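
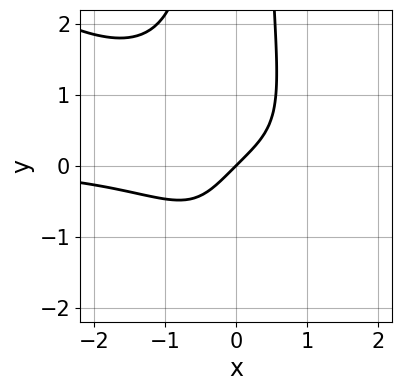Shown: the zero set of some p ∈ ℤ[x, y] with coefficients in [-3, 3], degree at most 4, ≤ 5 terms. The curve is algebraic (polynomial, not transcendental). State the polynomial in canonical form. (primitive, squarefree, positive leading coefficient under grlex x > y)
2*x^3*y + 3*x^2*y^2 + 3*x - 3*y

1. The degree is 4 — no degree-3 curve has this shape.
2. From the axis intercepts and sections: it crosses the y-axis at the gridline y = 0; it crosses the x-axis at the gridline x = 0.
3. These observations pin down the coefficients.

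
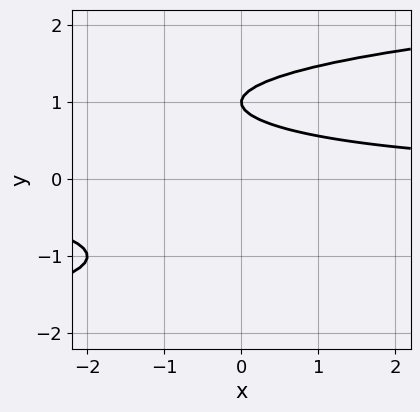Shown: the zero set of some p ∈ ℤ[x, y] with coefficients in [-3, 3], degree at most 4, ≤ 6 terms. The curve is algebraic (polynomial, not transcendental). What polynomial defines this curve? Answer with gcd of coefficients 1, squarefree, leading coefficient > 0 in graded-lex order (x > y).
2*y^4 - 2*x*y - 3*y^2 - 2*y + 3

First, degree: a generic line meets the curve in up to 4 points, so deg p = 4.
Then, reading off the gridlines: the curve avoids every integer x-axis point in the box; it meets the y-axis at y = 1 (among the integer gridlines).
Finally, matching integer coefficients to the picture gives p.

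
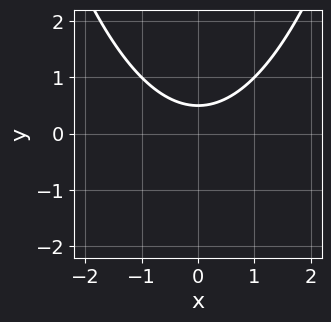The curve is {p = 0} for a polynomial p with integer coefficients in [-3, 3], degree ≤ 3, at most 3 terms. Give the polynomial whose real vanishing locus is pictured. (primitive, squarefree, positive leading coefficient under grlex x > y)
x^2 - 2*y + 1

(a) The degree is 2 — the shape is more complex than any degree-1 curve.
(b) Symmetries: it's symmetric under x → −x, forcing even powers of x.
(c) Reading off the gridlines: the curve avoids every integer x-axis point in the box.
(d) Matching integer coefficients to the picture gives p.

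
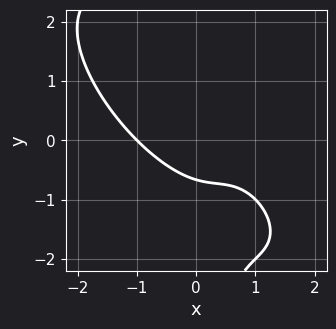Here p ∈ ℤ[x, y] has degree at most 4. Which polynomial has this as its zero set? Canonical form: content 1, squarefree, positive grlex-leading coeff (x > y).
2*x^3 + 3*x^2*y + 2*x*y^2 + 3*y + 2

(a) Degree: a generic line meets the curve in up to 3 points, so deg p = 3.
(b) Observable constraints: it crosses the x-axis at the gridline x = -1.
(c) Assembling these constraints gives the stated polynomial.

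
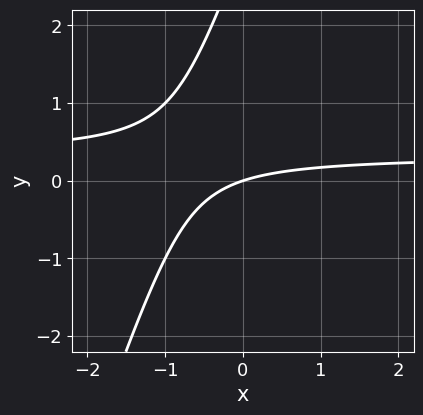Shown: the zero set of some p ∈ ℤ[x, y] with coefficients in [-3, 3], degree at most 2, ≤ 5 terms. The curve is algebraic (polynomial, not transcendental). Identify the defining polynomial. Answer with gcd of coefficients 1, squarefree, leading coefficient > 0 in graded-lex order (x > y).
3*x*y - y^2 - x + 3*y

First, degree: the shape is more complex than any degree-1 curve, so deg p = 2.
Next, against the integer gridlines: one y-axis crossing is at y = 0; it crosses the x-axis at the gridline x = 0.
Finally, assembling these constraints gives the stated polynomial.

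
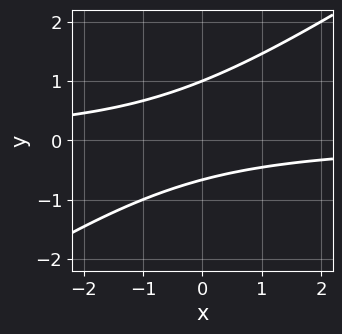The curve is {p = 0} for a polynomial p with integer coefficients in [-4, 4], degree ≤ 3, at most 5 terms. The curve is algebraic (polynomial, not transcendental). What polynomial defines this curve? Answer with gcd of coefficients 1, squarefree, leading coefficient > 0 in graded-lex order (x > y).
First, degree: no degree-1 curve has this shape, so deg p = 2.
Next, from the visible intercepts: the curve avoids every integer x-axis point in the box; one y-axis crossing is at y = 1.
Finally, the integer polynomial consistent with all of this is the stated p.

2*x*y - 3*y^2 + y + 2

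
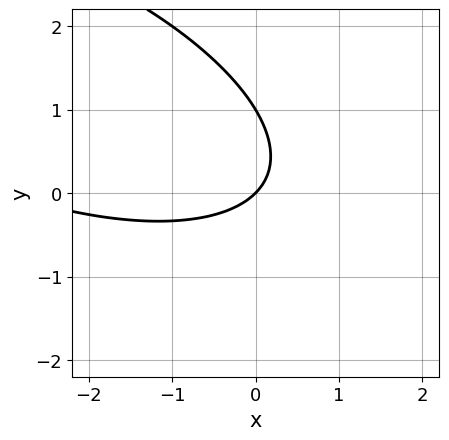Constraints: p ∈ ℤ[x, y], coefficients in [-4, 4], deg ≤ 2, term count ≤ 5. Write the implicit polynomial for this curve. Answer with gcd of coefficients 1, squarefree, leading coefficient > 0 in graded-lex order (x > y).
x^2 + 2*x*y + 3*y^2 + 3*x - 3*y

deg p = 2.
From the visible intercepts: it meets the x-axis at x = 0 (among the integer gridlines); the y-axis gridline crossings are at y ∈ {0, 1}.
Assembling these constraints gives the stated polynomial.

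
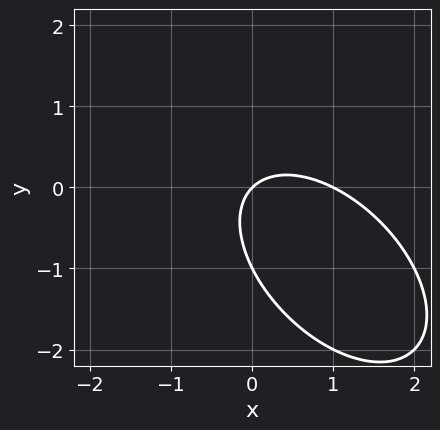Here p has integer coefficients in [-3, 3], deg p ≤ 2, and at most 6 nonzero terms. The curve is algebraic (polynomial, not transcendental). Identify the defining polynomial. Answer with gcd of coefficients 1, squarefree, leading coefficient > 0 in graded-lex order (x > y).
x^2 + x*y + y^2 - x + y

deg p = 2. The shape is more complex than any degree-1 curve.
Against the integer gridlines: the x-axis gridline crossings are at x ∈ {0, 1}; among the integer gridlines, it crosses the y-axis at y ∈ {-1, 0}.
Fitting integer coefficients to these (and the overall shape) gives p.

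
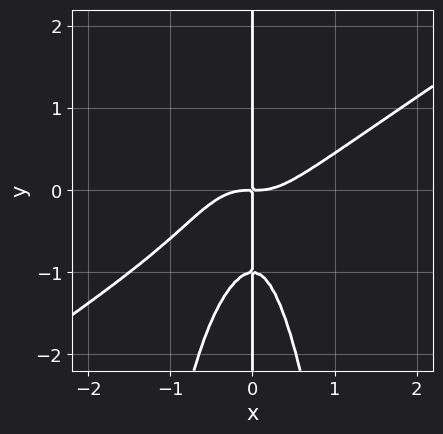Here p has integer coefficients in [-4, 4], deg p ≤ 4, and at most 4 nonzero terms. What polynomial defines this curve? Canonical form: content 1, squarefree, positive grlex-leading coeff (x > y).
(a) deg p = 4. The shape is more complex than any degree-3 curve.
(b) From the axis intercepts and sections: every point of the y-axis in the box is on the curve.
(c) Assembling these constraints gives the stated polynomial.

2*x^4 - 3*x^3*y - x*y^2 - x*y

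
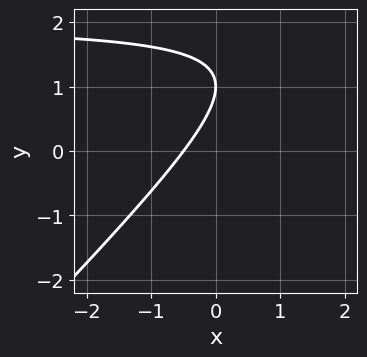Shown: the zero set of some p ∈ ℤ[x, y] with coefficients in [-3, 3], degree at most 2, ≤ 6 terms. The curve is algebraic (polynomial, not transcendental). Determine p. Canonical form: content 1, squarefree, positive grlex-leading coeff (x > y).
First, the degree is 2 — the shape is more complex than any degree-1 curve.
Then, from the axis intercepts and sections: it crosses the y-axis at the gridline y = 1.
Finally, matching integer coefficients to the picture gives p.

x*y - y^2 - 2*x + 2*y - 1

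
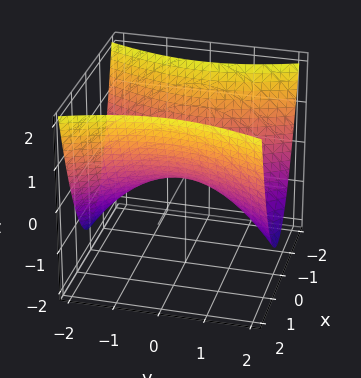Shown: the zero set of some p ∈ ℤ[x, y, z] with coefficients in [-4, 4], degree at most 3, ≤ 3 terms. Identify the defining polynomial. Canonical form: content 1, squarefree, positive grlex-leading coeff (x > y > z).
1. deg p = 2. A hyperbolic paraboloid; a quadric.
2. Symmetries: it's symmetric under y → −y, forcing even powers of y; mirror symmetry x ↦ −x ⇒ only even powers of x.
3. Reading off the gridlines: it meets the x-axis at x = 0 (among the integer gridlines); one z-axis crossing is at z = 0.
4. Together with the visible shape, these determine p as stated.

3*x^2 - y^2 - 3*z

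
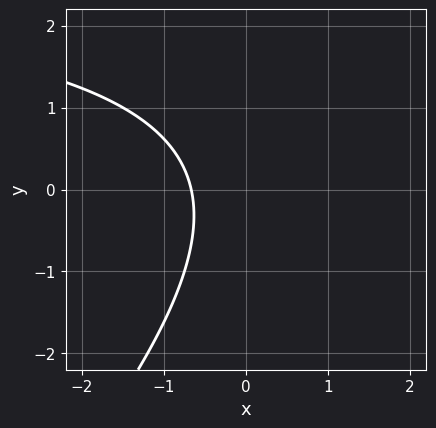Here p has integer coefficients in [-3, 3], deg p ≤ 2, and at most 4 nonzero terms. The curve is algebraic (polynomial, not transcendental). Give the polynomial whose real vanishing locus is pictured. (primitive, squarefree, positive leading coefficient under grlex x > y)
1. Degree: no degree-1 curve has this shape, so deg p = 2.
2. Reading off the gridlines: no y-intercept at any integer in the box.
3. Putting this together gives p.

x*y - y^2 - 3*x - 2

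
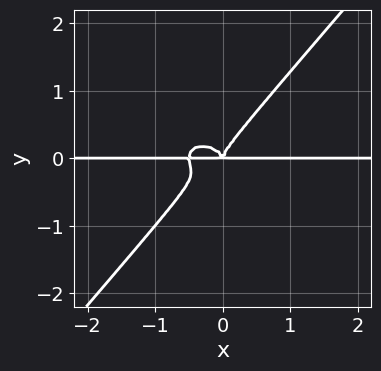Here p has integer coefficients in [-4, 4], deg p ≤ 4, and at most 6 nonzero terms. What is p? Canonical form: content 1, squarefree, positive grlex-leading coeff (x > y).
2*x^3*y + 2*x*y^3 - 3*y^4 + x^2*y

deg p = 4.
Reading off the gridlines: every point of the x-axis in the box is on the curve.
Matching integer coefficients to the picture gives p.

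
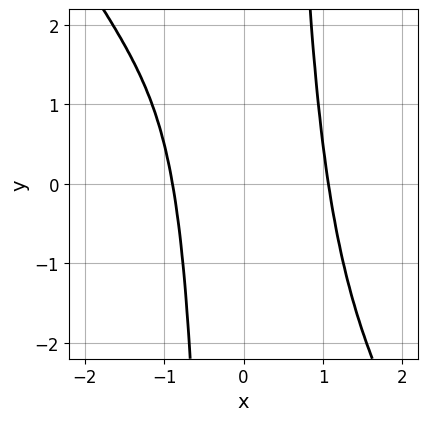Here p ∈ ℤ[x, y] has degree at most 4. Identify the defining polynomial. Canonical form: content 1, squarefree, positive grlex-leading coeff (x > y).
3*x^4 + 2*x^3*y + x^3 - 2*x - 3

1. deg p = 4. No degree-3 curve has this shape.
2. From the axis intercepts and sections: it misses every integer gridline on the y-axis.
3. Solving for integer coefficients yields p as stated.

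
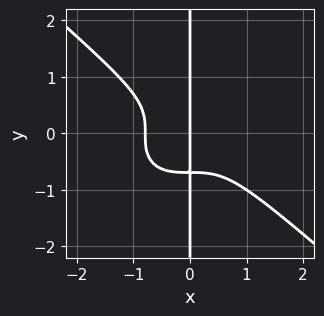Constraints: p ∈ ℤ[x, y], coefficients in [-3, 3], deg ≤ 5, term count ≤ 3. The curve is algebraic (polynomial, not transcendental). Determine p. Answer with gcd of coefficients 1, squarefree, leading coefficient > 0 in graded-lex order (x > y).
Degree: the shape is more complex than any degree-3 curve, so deg p = 4.
From the axis intercepts and sections: it crosses the x-axis at the gridline x = 0; the visible y-axis segment lies entirely on the curve.
Together with the visible shape, these determine p as stated.

2*x^4 + 3*x*y^3 + x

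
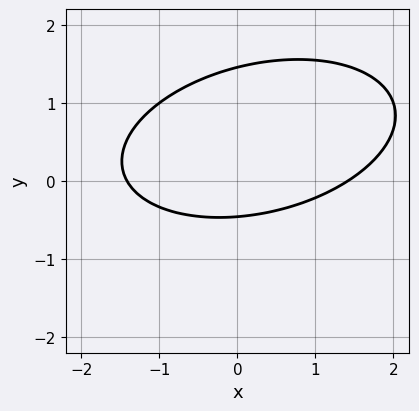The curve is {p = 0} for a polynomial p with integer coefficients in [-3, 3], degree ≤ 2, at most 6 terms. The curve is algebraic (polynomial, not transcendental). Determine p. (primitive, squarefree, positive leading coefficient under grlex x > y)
deg p = 2. The shape is more complex than any degree-1 curve.
Putting this together gives p.

x^2 - x*y + 3*y^2 - 3*y - 2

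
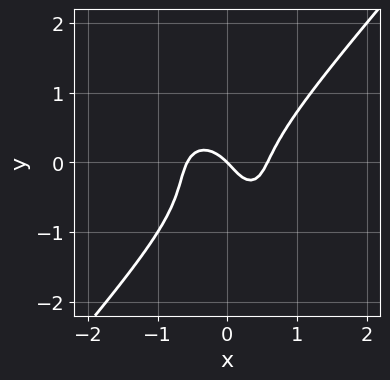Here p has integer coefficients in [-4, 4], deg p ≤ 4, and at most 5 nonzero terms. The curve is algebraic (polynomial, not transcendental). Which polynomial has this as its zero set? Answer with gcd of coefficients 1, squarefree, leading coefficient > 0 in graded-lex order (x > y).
3*x^3 - 2*y^3 - y^2 - x - y

Degree: the shape is more complex than any degree-2 curve, so deg p = 3.
Reading off the gridlines: it crosses the x-axis at the gridline x = 0; one y-axis crossing is at y = 0.
The integer polynomial consistent with all of this is the stated p.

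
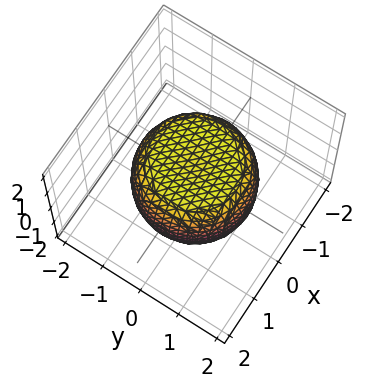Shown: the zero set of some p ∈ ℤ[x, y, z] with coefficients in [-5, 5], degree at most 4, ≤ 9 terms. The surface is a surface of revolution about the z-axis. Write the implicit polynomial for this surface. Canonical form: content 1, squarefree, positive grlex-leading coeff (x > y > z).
(a) Degree: no degree-3 surface has this shape, so deg p = 4.
(b) By symmetry, the z-axis is an axis of rotation, so x and y enter only as x² + y².
(c) Against the integer gridlines: a circular section at z = 0 has radius between 1 and 2; the z-axis gridline crossings are at z ∈ {-1, 1}.
(d) Together with the visible shape, these determine p as stated.

2*x^4 + 4*x^2*y^2 + 2*y^4 - 2*x^2 - 2*y^2 + 3*z^2 - 3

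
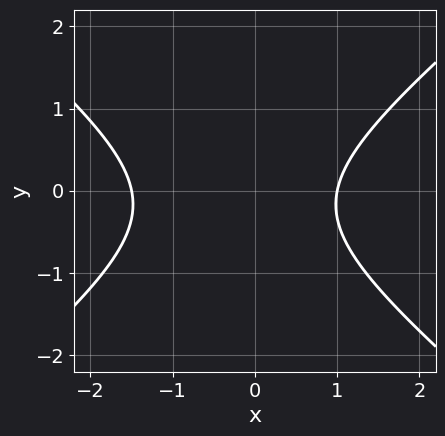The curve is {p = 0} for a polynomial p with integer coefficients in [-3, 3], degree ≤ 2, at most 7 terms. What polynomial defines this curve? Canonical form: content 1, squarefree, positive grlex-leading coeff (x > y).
2*x^2 - 3*y^2 + x - y - 3

First, degree: the shape is more complex than any degree-1 curve, so deg p = 2.
Next, observable constraints: no y-intercept at any integer in the box; it meets the x-axis at x = 1 (among the integer gridlines).
Finally, assembling these constraints gives the stated polynomial.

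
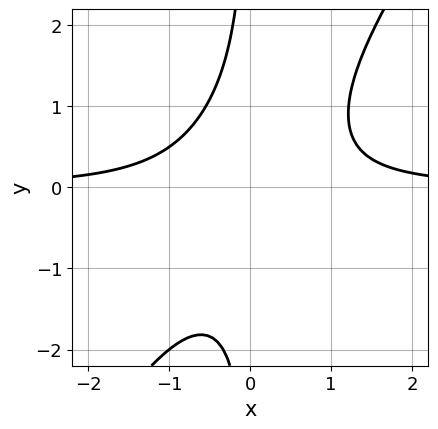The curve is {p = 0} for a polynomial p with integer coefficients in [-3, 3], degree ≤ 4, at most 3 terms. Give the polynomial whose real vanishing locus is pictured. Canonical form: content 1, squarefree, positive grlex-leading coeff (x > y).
First, degree: no degree-2 curve has this shape, so deg p = 3.
Then, observable constraints: it misses every integer gridline on the y-axis; no x-intercept at any integer in the box.
Finally, these observations pin down the coefficients.

3*x^2*y - 2*x*y^2 - 2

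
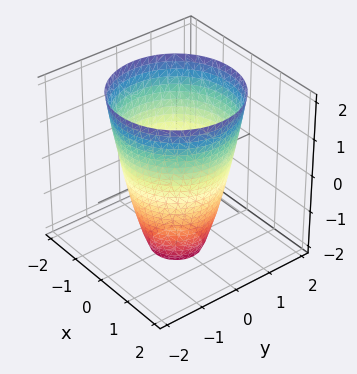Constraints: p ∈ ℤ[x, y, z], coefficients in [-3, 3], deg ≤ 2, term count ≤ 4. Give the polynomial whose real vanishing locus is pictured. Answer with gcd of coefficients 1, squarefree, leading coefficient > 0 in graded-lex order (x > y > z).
2*x^2 + 2*y^2 - z - 3

The degree is 2 — the shape is more complex than any degree-1 surface.
Symmetry: the surface is invariant under rotation about z: p = q(x² + y², z).
From the axis intercepts and sections: no z-intercept at any integer in the box; a circular section at z = -1 has radius exactly 1.
Fitting integer coefficients to these (and the overall shape) gives p.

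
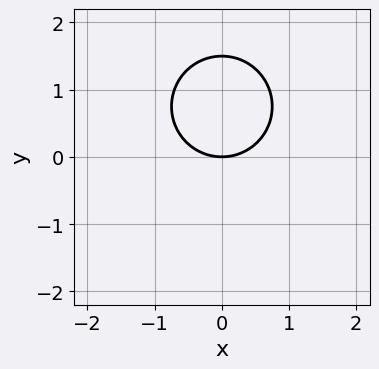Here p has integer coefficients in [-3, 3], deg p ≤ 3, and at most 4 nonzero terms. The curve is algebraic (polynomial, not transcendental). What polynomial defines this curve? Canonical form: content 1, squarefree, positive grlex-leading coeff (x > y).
2*x^2 + 2*y^2 - 3*y

1. The degree is 2 — no degree-1 curve has this shape.
2. Symmetries: it's symmetric under x → −x, forcing even powers of x.
3. Reading off the gridlines: it crosses the x-axis at the gridline x = 0; it meets the y-axis at y = 0 (among the integer gridlines).
4. Together with the visible shape, these determine p as stated.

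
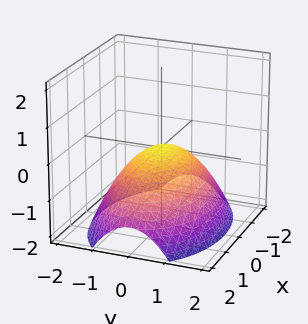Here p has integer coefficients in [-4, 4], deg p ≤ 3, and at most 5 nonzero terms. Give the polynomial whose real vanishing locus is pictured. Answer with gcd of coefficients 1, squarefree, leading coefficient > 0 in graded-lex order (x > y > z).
x^2 + 2*y^2 + 3*z

First, the degree is 2 — a paraboloid; a quadric.
Next, symmetries: mirror symmetry y ↦ −y ⇒ only even powers of y; it's symmetric under x → −x, forcing even powers of x.
Next, reading off the gridlines: it meets the x-axis at x = 0 (among the integer gridlines); it crosses the y-axis at the gridline y = 0.
Finally, together with the visible shape, these determine p as stated.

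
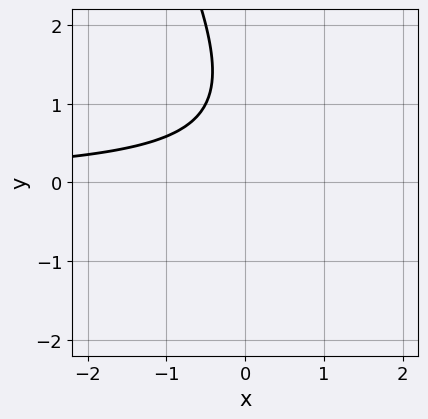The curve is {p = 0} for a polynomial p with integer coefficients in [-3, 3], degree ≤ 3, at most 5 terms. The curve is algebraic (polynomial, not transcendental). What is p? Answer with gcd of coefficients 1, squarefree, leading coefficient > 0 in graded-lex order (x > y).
2*x*y + y^2 - 2*y + 2

First, deg p = 2. No degree-1 curve has this shape.
Next, from the visible intercepts: no y-intercept at any integer in the box; it misses every integer gridline on the x-axis.
Finally, together with the visible shape, these determine p as stated.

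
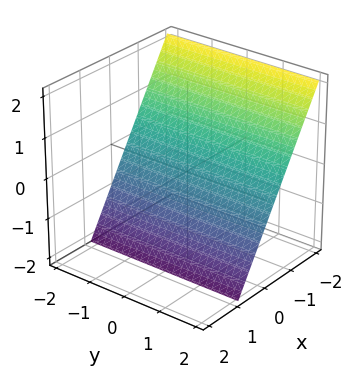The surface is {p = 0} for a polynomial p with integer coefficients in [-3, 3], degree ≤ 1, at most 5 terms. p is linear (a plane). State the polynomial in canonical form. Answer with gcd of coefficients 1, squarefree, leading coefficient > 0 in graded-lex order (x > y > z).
First, degree: the surface is flat (a plane), so deg p = 1.
Then, from the axis intercepts and sections: no y-intercept at any integer in the box; one z-axis crossing is at z = -1.
Finally, the integer polynomial consistent with all of this is the stated p.

3*x + 2*z + 2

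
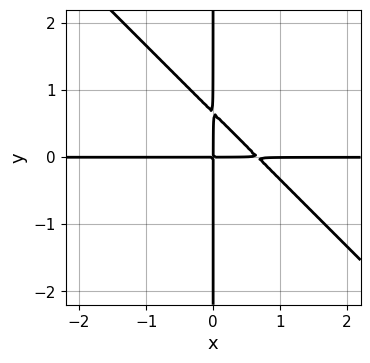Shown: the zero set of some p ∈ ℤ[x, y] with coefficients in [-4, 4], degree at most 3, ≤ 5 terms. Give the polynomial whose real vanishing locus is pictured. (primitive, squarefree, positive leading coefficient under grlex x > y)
3*x^2*y + 3*x*y^2 - 2*x*y

First, degree: no degree-2 curve has this shape, so deg p = 3.
Then, from the axis intercepts and sections: every point of the x-axis in the box is on the curve; the visible y-axis segment lies entirely on the curve.
Finally, putting this together gives p.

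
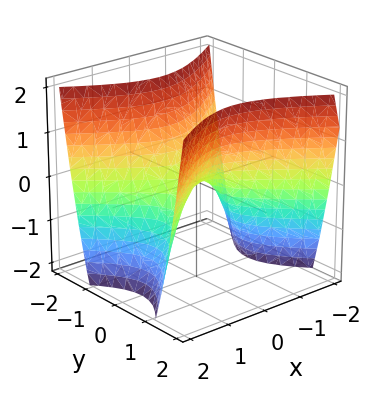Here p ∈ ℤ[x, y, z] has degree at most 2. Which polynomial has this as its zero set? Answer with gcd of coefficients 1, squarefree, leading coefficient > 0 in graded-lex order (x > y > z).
First, deg p = 2. A saddle surface; a quadric.
Next, symmetries: the y ↦ −y reflection is a symmetry, so y appears only in even powers; it's symmetric under x → −x, forcing even powers of x.
Next, observable constraints: it meets the z-axis at z = 0 (among the integer gridlines); it meets the y-axis at y = 0 (among the integer gridlines); it crosses the x-axis at the gridline x = 0.
Finally, the integer polynomial consistent with all of this is the stated p.

2*x^2 - 3*y^2 + 2*z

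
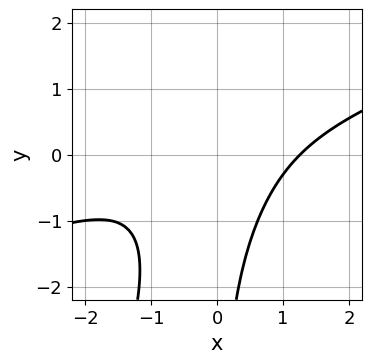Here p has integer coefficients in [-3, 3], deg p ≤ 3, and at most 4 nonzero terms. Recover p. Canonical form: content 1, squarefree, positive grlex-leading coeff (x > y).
x^3 - 3*x^2*y + x*y^2 - 2

1. deg p = 3. The shape is more complex than any degree-2 curve.
2. Against the integer gridlines: no y-intercept at any integer in the box.
3. Matching integer coefficients to the picture gives p.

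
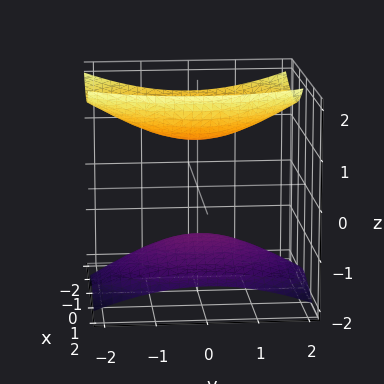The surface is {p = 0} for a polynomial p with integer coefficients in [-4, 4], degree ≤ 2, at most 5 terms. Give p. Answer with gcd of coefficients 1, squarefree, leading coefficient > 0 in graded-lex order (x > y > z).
The picture has 2 separate pieces. They look like related sheets of one shape, so recover p as a whole.
Degree: a generic line meets the surface in up to 2 points, so deg p = 2.
From the visible intercepts: no x-intercept at any integer in the box; the z-axis gridline crossings are at z ∈ {-1, 1}; it misses every integer gridline on the y-axis.
Assembling these constraints gives the stated polynomial.

2*x^2 + 2*x*z + y^2 - 2*z^2 + 2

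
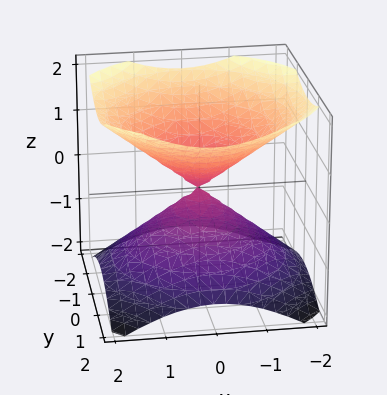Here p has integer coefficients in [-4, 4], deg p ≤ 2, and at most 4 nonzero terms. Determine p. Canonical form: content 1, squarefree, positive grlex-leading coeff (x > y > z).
2*x^2 + 2*y^2 - 3*z^2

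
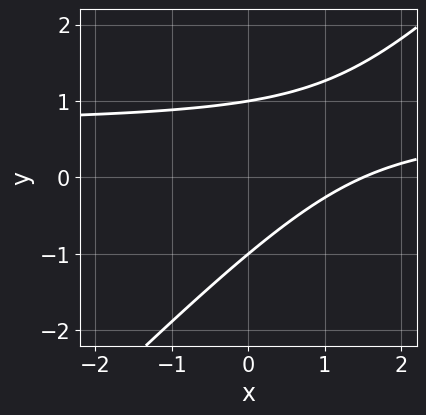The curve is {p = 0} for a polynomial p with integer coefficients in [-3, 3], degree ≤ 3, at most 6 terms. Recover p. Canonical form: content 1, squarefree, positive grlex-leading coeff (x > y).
3*x*y - 3*y^2 - 2*x + 3

First, the degree is 2 — a generic line meets the curve in up to 2 points.
Then, against the integer gridlines: among the integer gridlines, it crosses the y-axis at y ∈ {-1, 1}.
Finally, matching integer coefficients to the picture gives p.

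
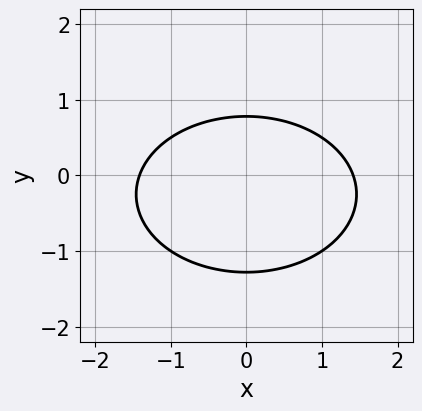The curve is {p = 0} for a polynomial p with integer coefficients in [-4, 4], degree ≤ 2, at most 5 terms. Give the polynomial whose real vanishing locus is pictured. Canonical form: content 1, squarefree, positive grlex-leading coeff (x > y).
x^2 + 2*y^2 + y - 2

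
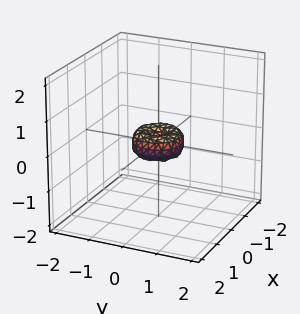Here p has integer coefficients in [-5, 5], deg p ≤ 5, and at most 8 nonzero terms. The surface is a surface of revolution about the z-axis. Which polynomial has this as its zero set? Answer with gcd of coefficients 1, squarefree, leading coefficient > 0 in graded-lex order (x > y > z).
(a) The degree is 4 — no degree-3 surface has this shape.
(b) Symmetry: every cross-section ⟂ z is a circle, so x, y appear only via x² + y².
(c) Against the integer gridlines: it crosses the x-axis at the gridline x = 0; it meets the y-axis at y = 0 (among the integer gridlines); it crosses the z-axis at the gridline z = 0.
(d) Fitting integer coefficients to these (and the overall shape) gives p.

2*x^4 + 4*x^2*y^2 + 2*y^4 - x^2 - y^2 + z^2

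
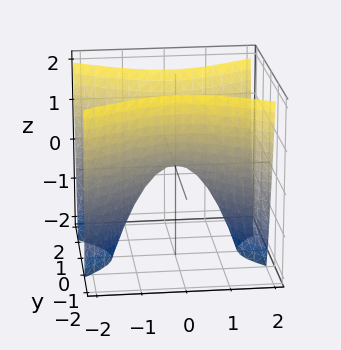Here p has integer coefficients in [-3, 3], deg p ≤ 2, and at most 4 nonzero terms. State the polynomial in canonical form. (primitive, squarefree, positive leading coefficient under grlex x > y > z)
1. The degree is 2 — a saddle surface; a quadric.
2. Symmetries: it's symmetric under y → −y, forcing even powers of y; mirror symmetry x ↦ −x ⇒ only even powers of x.
3. Checking where it meets the axes: it crosses the y-axis at the gridline y = 0; one x-axis crossing is at x = 0; one z-axis crossing is at z = 0.
4. Together with the visible shape, these determine p as stated.

x^2 - 2*y^2 + z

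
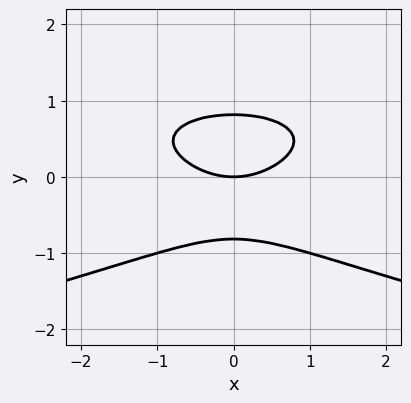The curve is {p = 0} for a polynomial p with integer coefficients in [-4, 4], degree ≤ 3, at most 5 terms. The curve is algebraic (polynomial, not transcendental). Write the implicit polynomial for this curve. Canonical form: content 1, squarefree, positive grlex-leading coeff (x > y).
(a) The degree is 3 — the shape is more complex than any degree-2 curve.
(b) Symmetries: mirror symmetry x ↦ −x ⇒ only even powers of x.
(c) From the axis intercepts and sections: one x-axis crossing is at x = 0; it crosses the y-axis at the gridline y = 0.
(d) Solving for integer coefficients yields p as stated.

3*y^3 + x^2 - 2*y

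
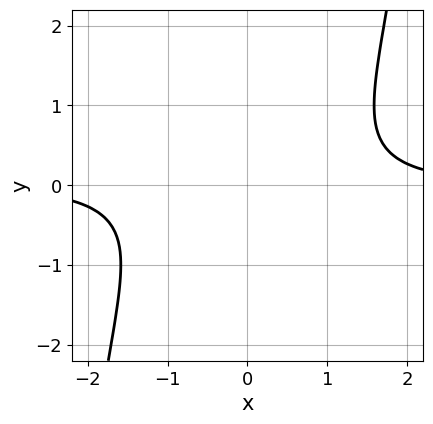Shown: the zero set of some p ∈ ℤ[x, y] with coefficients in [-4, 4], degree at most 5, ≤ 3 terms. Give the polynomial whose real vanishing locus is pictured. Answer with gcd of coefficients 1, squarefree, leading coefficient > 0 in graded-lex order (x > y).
x^3*y - 2*y^2 - 2

(a) The degree is 4 — no degree-3 curve has this shape.
(b) Observable constraints: the curve avoids every integer y-axis point in the box; the curve avoids every integer x-axis point in the box.
(c) These observations pin down the coefficients.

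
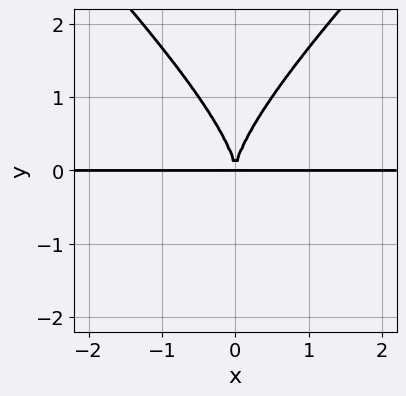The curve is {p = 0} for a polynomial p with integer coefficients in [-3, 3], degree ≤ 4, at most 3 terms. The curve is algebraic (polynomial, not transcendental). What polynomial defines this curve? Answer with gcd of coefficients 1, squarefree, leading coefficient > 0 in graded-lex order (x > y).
deg p = 4. No degree-3 curve has this shape.
Symmetries: mirror symmetry x ↦ −x ⇒ only even powers of x.
From the visible intercepts: the visible x-axis segment lies entirely on the curve.
Solving for integer coefficients yields p as stated.

x^2*y^2 - y^4 + 3*x^2*y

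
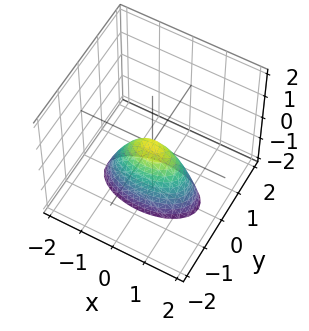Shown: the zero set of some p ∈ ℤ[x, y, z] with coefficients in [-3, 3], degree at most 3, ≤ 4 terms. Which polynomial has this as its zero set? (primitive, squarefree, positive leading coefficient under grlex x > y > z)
1. The degree is 2 — a single bowl opening along one axis; a quadric.
2. Symmetries: the y ↦ −y reflection is a symmetry, so y appears only in even powers; it's symmetric under x → −x, forcing even powers of x.
3. From the visible intercepts: it crosses the y-axis at the gridline y = 0; one x-axis crossing is at x = 0; it meets the z-axis at z = 0 (among the integer gridlines).
4. Assembling these constraints gives the stated polynomial.

x^2 + 3*y^2 + z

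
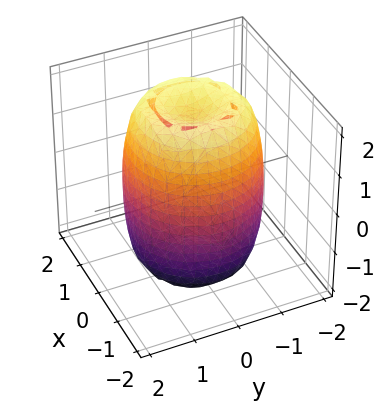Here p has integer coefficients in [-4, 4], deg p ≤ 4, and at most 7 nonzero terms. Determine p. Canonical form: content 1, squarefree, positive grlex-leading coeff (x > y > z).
First, the degree is 4 — the shape is more complex than any degree-3 surface.
Then, by symmetry, the surface is invariant under rotation about z: p = q(x² + y², z).
Next, from the visible intercepts: a circular section at z = -2 has radius between 0 and 1.
Finally, solving for integer coefficients yields p as stated.

2*x^4 + 4*x^2*y^2 + 2*y^4 - 3*x^2 - 3*y^2 + z^2 - 3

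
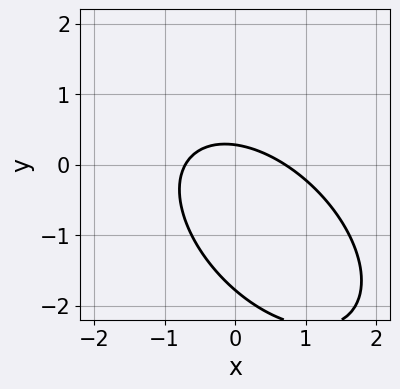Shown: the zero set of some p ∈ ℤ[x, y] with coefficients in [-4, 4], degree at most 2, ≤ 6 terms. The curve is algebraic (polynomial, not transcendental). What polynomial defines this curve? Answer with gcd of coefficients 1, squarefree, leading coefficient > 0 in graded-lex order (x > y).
Degree: no degree-1 curve has this shape, so deg p = 2.
Matching integer coefficients to the picture gives p.

2*x^2 + 2*x*y + 2*y^2 + 3*y - 1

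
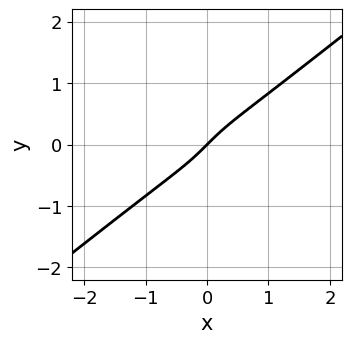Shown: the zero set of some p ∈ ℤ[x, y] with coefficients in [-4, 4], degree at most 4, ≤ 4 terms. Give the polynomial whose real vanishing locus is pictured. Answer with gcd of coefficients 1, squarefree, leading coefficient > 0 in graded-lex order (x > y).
x^3 - 2*y^3 + x - y

(a) deg p = 3. The shape is more complex than any degree-2 curve.
(b) From the visible intercepts: it crosses the x-axis at the gridline x = 0; one y-axis crossing is at y = 0.
(c) Putting this together gives p.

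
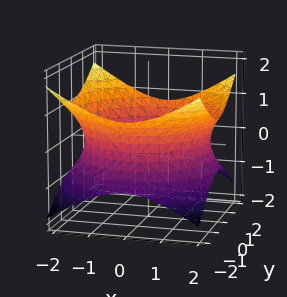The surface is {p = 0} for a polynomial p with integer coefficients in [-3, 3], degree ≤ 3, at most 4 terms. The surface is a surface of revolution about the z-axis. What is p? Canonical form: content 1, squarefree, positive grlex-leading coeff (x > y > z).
x^2 + y^2 - 2*z^2 - 3

First, the degree is 2 — a generic line meets the surface in up to 2 points.
Then, by symmetry, the surface is invariant under rotation about z: p = q(x² + y², z).
Then, from the visible intercepts: it misses every integer gridline on the z-axis; a circular section at z = 0 has radius between 1 and 2.
Finally, these observations pin down the coefficients.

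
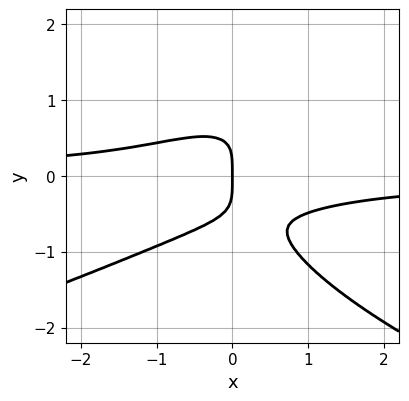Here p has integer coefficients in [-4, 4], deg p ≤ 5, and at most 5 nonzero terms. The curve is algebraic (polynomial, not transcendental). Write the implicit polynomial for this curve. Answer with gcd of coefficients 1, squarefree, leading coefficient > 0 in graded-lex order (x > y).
First, deg p = 4. A generic line meets the curve in up to 4 points.
Next, reading off the gridlines: one y-axis crossing is at y = 0; it crosses the x-axis at the gridline x = 0.
Finally, assembling these constraints gives the stated polynomial.

3*y^4 + 3*x^2*y - 3*x*y^2 + 2*x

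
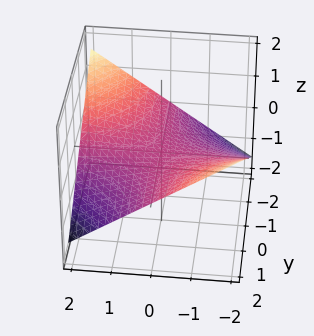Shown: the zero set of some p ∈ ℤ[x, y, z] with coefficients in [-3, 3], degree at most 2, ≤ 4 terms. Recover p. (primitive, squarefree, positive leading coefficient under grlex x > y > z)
x*y + 3*z

deg p = 2. A hyperbolic paraboloid; a quadric.
Reading off the gridlines: it meets the z-axis at z = 0 (among the integer gridlines); the visible y-axis segment lies entirely on the surface; every point of the x-axis in the box is on the surface.
Solving for integer coefficients yields p as stated.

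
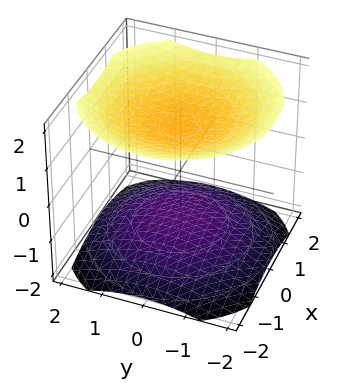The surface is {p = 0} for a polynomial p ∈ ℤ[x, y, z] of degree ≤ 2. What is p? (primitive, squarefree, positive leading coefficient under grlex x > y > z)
The picture has 2 separate pieces.
deg p = 2.
Symmetries: rotational symmetry about the z-axis ⇒ p depends on x, y only through x² + y²; mirror symmetry z ↦ −z ⇒ only even powers of z.
Reading off the gridlines: it misses every integer gridline on the x-axis; no y-intercept at any integer in the box.
Assembling these constraints gives the stated polynomial.

x^2 + y^2 - 2*z^2 + 3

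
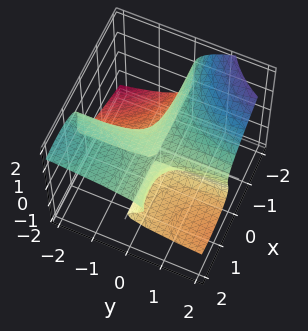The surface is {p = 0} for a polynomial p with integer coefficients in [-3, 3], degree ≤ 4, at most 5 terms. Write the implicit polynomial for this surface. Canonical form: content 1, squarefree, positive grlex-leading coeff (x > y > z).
1. deg p = 3.
2. Checking where it meets the axes: every point of the x-axis in the box is on the surface; the z-axis gridline crossings are at z ∈ {0, 1}.
3. Together with the visible shape, these determine p as stated.

x^2*y - 3*z^3 - 3*x*y + 3*z^2 + y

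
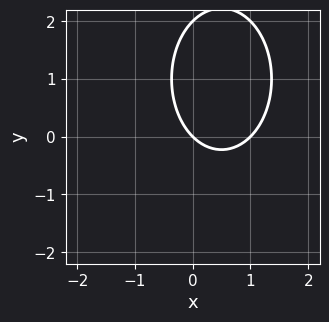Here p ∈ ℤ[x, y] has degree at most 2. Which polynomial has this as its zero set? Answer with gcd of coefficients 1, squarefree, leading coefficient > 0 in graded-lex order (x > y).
deg p = 2. A generic line meets the curve in up to 2 points.
From the visible intercepts: among the integer gridlines, it crosses the y-axis at y ∈ {0, 2}; among the integer gridlines, it crosses the x-axis at x ∈ {0, 1}.
Fitting integer coefficients to these (and the overall shape) gives p.

2*x^2 + y^2 - 2*x - 2*y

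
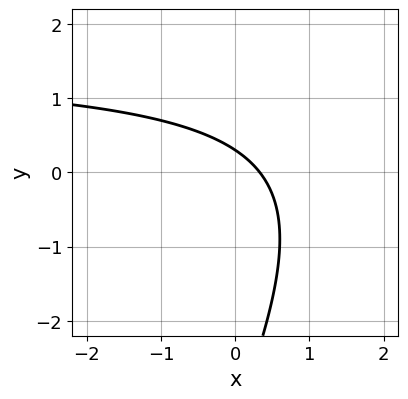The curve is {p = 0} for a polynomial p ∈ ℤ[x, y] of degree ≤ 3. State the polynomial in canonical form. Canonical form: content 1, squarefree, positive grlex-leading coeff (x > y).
2*x*y - y^2 - 3*x - 3*y + 1

First, degree: the shape is more complex than any degree-1 curve, so deg p = 2.
Finally, the integer polynomial consistent with all of this is the stated p.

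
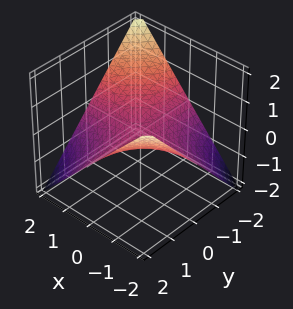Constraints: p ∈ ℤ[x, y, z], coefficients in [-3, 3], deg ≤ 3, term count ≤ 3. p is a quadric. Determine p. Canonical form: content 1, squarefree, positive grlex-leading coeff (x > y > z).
x*y + 2*z

1. The degree is 2 — a hyperbolic paraboloid; a quadric.
2. Checking where it meets the axes: every point of the y-axis in the box is on the surface; the visible x-axis segment lies entirely on the surface.
3. Assembling these constraints gives the stated polynomial.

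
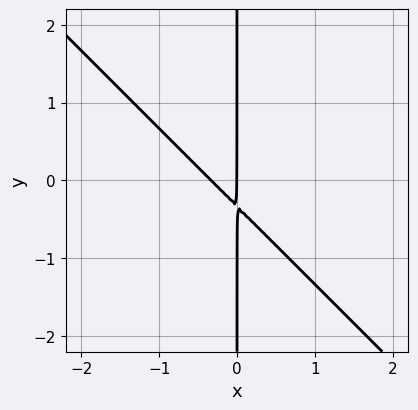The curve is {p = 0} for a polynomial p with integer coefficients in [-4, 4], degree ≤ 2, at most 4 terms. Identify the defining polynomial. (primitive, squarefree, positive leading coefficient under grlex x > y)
3*x^2 + 3*x*y + x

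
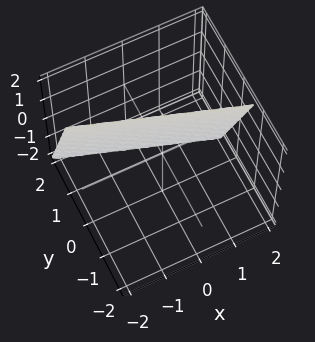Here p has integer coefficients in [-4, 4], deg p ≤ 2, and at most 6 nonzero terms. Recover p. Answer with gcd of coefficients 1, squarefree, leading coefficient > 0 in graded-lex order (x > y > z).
x + 3*y + z - 2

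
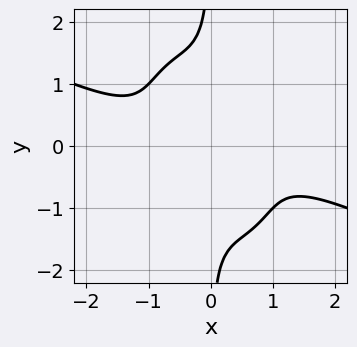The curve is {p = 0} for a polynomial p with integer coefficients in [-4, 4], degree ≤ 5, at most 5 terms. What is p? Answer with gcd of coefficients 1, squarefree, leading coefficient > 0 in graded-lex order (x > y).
First, the degree is 4 — the shape is more complex than any degree-3 curve.
Then, from the axis intercepts and sections: it misses every integer gridline on the x-axis; no y-intercept at any integer in the box.
Finally, fitting integer coefficients to these (and the overall shape) gives p.

x^4 + 3*x^3*y + 2*x^2*y^2 + x*y^3 + 1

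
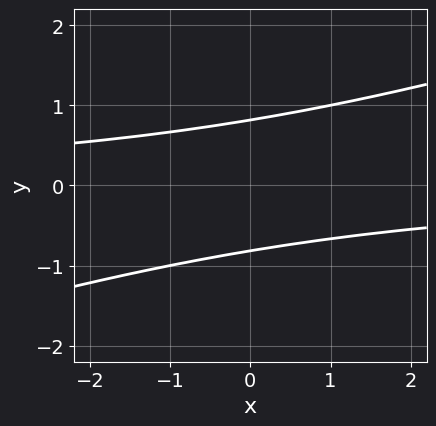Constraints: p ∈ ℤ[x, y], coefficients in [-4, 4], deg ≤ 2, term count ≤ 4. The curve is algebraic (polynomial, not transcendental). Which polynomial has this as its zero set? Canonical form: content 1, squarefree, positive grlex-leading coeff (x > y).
Degree: a generic line meets the curve in up to 2 points, so deg p = 2.
Against the integer gridlines: no x-intercept at any integer in the box.
Matching integer coefficients to the picture gives p.

x*y - 3*y^2 + 2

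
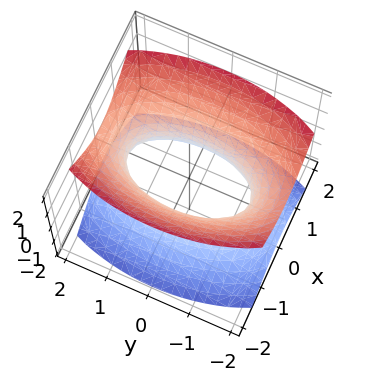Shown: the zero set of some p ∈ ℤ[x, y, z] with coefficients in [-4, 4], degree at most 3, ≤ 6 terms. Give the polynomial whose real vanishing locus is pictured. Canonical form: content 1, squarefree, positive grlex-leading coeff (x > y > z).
(a) Degree: one connected sheet with a waist; a quadric, so deg p = 2.
(b) Symmetries: the x ↦ −x reflection is a symmetry, so x appears only in even powers; the y ↦ −y reflection is a symmetry, so y appears only in even powers; mirror symmetry z ↦ −z ⇒ only even powers of z.
(c) Observable constraints: it misses every integer gridline on the z-axis.
(d) Solving for integer coefficients yields p as stated.

3*x^2 + y^2 - 2*z^2 - 2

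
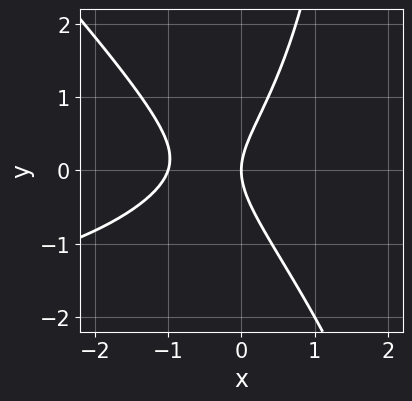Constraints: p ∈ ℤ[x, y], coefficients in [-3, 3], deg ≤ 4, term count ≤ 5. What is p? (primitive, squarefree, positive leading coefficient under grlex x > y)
deg p = 3.
Checking where it meets the axes: it crosses the y-axis at the gridline y = 0; the x-axis gridline crossings are at x ∈ {-1, 0}.
Assembling these constraints gives the stated polynomial.

x^2*y + x*y^2 + 3*x^2 - 2*y^2 + 3*x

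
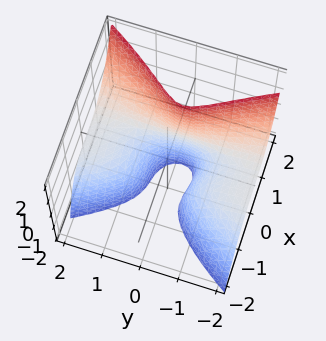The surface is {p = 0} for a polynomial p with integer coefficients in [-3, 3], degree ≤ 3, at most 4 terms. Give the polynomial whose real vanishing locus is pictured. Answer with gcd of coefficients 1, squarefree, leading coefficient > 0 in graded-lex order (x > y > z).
3*x^3 - x*y*z - 2*y^2*z - 1

(a) The degree is 3 — a generic line meets the surface in up to 3 points.
(b) From the axis intercepts and sections: it misses every integer gridline on the y-axis; it misses every integer gridline on the z-axis.
(c) These observations pin down the coefficients.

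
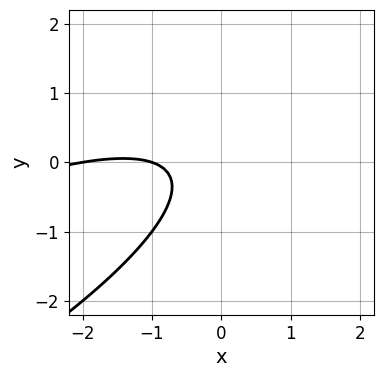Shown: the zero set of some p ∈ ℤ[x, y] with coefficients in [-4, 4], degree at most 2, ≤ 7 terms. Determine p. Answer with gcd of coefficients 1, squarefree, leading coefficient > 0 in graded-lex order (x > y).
x^2 - 3*x*y + 3*y^2 + 3*x + 2

The degree is 2 — the shape is more complex than any degree-1 curve.
From the visible intercepts: the curve avoids every integer y-axis point in the box; among the integer gridlines, it crosses the x-axis at x ∈ {-2, -1}.
Matching integer coefficients to the picture gives p.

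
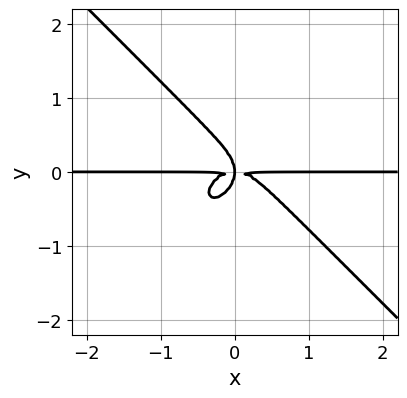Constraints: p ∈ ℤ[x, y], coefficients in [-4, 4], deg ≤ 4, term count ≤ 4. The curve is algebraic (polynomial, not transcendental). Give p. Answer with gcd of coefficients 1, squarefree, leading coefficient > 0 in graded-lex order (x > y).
The degree is 4 — the shape is more complex than any degree-3 curve.
From the axis intercepts and sections: the visible x-axis segment lies entirely on the curve.
The integer polynomial consistent with all of this is the stated p.

3*x^3*y + 3*y^4 + 2*x*y^2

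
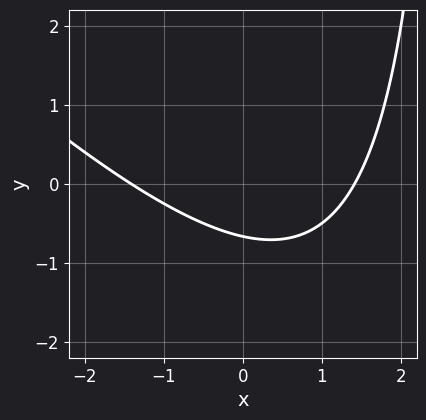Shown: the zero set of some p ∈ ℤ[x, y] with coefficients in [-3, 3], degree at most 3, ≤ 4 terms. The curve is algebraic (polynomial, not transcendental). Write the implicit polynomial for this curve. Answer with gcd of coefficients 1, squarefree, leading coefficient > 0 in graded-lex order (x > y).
x^2 + x*y - 3*y - 2

(a) deg p = 2. No degree-1 curve has this shape.
(b) Putting this together gives p.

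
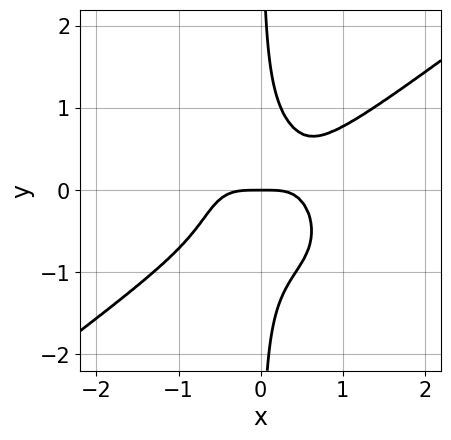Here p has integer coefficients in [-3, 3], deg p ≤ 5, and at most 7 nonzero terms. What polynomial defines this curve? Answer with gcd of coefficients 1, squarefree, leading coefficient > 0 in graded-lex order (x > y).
2*x^4 - x^3*y - 3*x*y^3 - x*y^2 + y

First, the degree is 4 — a generic line meets the curve in up to 4 points.
Next, observable constraints: it crosses the x-axis at the gridline x = 0; one y-axis crossing is at y = 0.
Finally, fitting integer coefficients to these (and the overall shape) gives p.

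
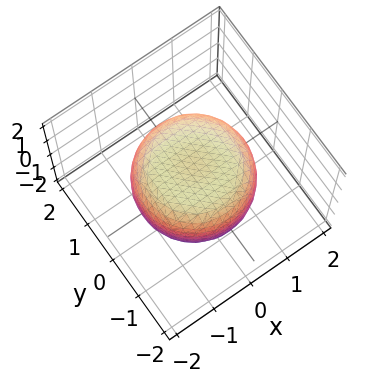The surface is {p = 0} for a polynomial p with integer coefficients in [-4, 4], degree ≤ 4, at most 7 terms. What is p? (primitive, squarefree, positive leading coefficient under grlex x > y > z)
First, the degree is 4 — no degree-3 surface has this shape.
Then, by symmetry, every cross-section ⟂ z is a circle, so x, y appear only via x² + y².
Then, from the axis intercepts and sections: a circular section at z = 1 has radius exactly 1; the z-axis gridline crossings are at z ∈ {-1, 1}.
Finally, the integer polynomial consistent with all of this is the stated p.

2*x^4 + 4*x^2*y^2 + 2*y^4 - 2*x^2 - 2*y^2 + 3*z^2 - 3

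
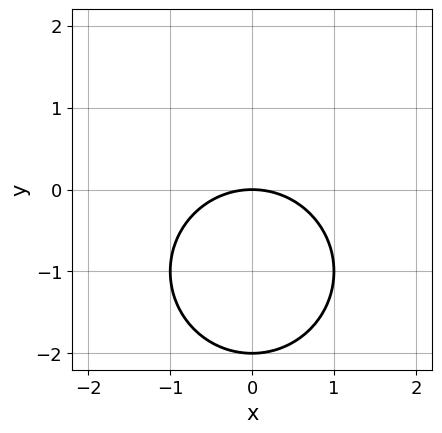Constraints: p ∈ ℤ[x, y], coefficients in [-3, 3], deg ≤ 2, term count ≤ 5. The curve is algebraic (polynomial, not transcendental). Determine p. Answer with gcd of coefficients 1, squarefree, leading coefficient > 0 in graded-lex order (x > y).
The degree is 2 — no degree-1 curve has this shape.
Symmetries: it's symmetric under x → −x, forcing even powers of x.
Observable constraints: it meets the x-axis at x = 0 (among the integer gridlines); among the integer gridlines, it crosses the y-axis at y ∈ {-2, 0}.
Matching integer coefficients to the picture gives p.

x^2 + y^2 + 2*y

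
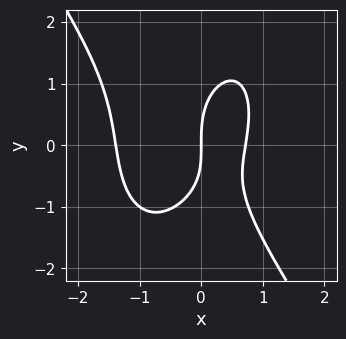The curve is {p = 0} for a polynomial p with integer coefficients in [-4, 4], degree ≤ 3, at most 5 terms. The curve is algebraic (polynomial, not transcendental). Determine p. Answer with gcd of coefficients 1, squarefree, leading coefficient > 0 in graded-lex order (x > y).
3*x^3 + y^3 + 2*x^2 - x*y - 3*x

The degree is 3 — a generic line meets the curve in up to 3 points.
Observable constraints: one y-axis crossing is at y = 0; one x-axis crossing is at x = 0.
Fitting integer coefficients to these (and the overall shape) gives p.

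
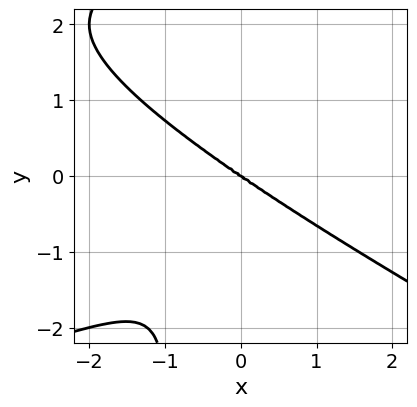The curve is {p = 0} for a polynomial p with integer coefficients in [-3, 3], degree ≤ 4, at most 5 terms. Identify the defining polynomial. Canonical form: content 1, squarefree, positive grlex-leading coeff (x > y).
Degree: the shape is more complex than any degree-3 curve, so deg p = 4.
Observable constraints: one x-axis crossing is at x = 0; it meets the y-axis at y = 0 (among the integer gridlines).
Matching integer coefficients to the picture gives p.

x^2*y^2 + 2*x*y^3 + 2*x^3 + 2*x^2*y + 2*y^3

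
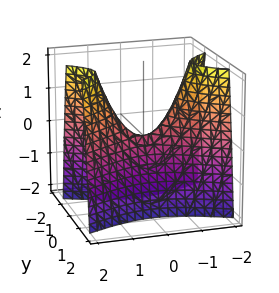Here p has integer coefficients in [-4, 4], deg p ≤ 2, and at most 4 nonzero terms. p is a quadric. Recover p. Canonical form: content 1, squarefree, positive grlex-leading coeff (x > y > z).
(a) Degree: a hyperbolic paraboloid; a quadric, so deg p = 2.
(b) Symmetries: the x ↦ −x reflection is a symmetry, so x appears only in even powers; the y ↦ −y reflection is a symmetry, so y appears only in even powers.
(c) Against the integer gridlines: it meets the y-axis at y = 0 (among the integer gridlines); it crosses the x-axis at the gridline x = 0.
(d) These observations pin down the coefficients.

x^2 - 3*y^2 - z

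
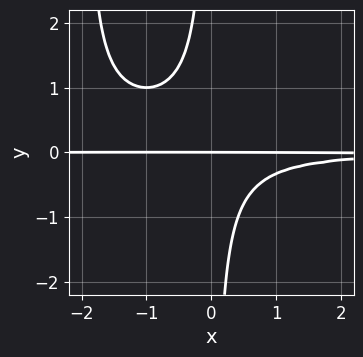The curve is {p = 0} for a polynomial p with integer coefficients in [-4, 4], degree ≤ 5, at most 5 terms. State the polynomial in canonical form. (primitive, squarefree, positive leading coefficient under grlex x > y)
deg p = 4.
Observable constraints: every point of the x-axis in the box is on the curve; it crosses the y-axis at the gridline y = 0.
Fitting integer coefficients to these (and the overall shape) gives p.

x^2*y^2 + 2*x*y^2 + y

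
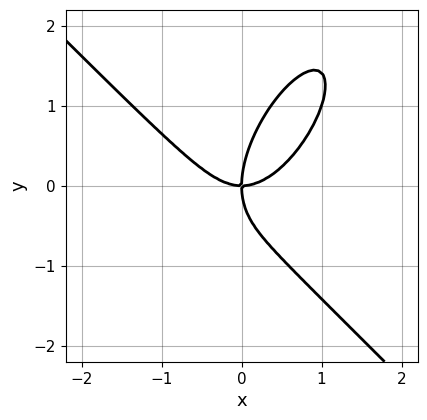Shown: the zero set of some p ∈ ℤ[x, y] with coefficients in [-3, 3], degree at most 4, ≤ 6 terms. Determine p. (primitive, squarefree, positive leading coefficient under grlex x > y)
First, the degree is 3 — a generic line meets the curve in up to 3 points.
Then, from the axis intercepts and sections: it meets the x-axis at x = 0 (among the integer gridlines); it crosses the y-axis at the gridline y = 0.
Finally, the integer polynomial consistent with all of this is the stated p.

2*x^3 - x*y^2 + y^3 - 2*x*y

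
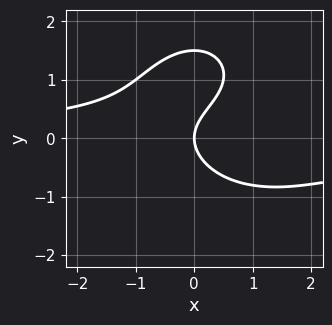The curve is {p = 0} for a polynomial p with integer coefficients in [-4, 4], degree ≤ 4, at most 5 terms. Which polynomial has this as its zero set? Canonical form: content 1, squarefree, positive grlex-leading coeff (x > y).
Degree: the shape is more complex than any degree-2 curve, so deg p = 3.
From the visible intercepts: it crosses the y-axis at the gridline y = 0; it meets the x-axis at x = 0 (among the integer gridlines).
Matching integer coefficients to the picture gives p.

2*x^2*y + 2*y^3 - 2*x*y - 3*y^2 + 3*x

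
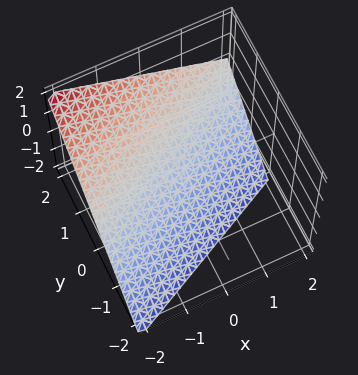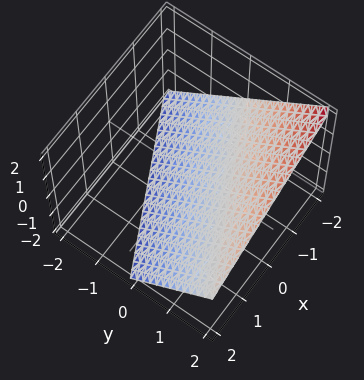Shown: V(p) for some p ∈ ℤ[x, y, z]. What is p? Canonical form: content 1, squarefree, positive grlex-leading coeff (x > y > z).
x - 2*y + 2*z + 2

(a) Degree: every cross-section is a straight line — this is a plane, so deg p = 1.
(b) Checking where it meets the axes: it meets the z-axis at z = -1 (among the integer gridlines); one y-axis crossing is at y = 1.
(c) These observations pin down the coefficients.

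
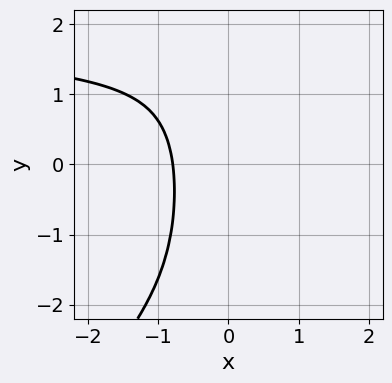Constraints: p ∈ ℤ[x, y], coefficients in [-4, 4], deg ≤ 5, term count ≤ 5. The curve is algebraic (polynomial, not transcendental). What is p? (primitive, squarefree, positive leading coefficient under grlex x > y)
x^3*y - x^2*y^2 - 2*x^3 - 1

(a) Degree: a generic line meets the curve in up to 4 points, so deg p = 4.
(b) Observable constraints: it misses every integer gridline on the y-axis.
(c) Putting this together gives p.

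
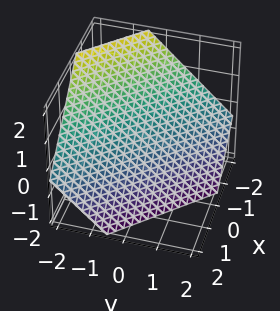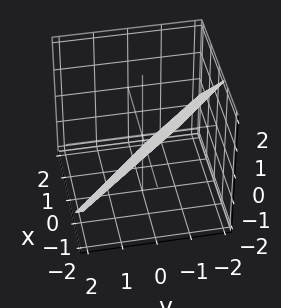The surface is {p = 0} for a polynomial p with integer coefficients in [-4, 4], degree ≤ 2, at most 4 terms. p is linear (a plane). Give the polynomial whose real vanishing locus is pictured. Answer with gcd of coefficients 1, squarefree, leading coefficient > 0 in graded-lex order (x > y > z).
3*x + 3*y + 3*z + 2

deg p = 1. Every cross-section is a straight line — this is a plane.
Matching integer coefficients to the picture gives p.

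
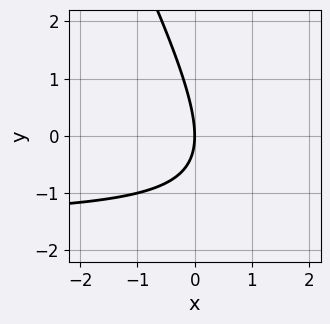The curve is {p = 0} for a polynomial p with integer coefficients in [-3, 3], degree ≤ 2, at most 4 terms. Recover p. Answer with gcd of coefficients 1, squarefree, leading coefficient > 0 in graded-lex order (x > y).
2*x*y + y^2 + 3*x

(a) Degree: no degree-1 curve has this shape, so deg p = 2.
(b) From the visible intercepts: one x-axis crossing is at x = 0; one y-axis crossing is at y = 0.
(c) Assembling these constraints gives the stated polynomial.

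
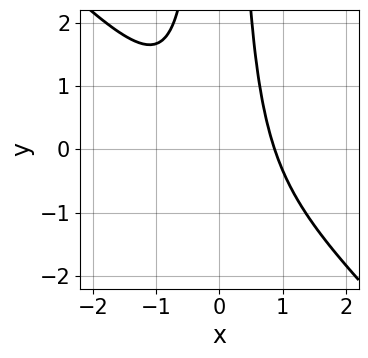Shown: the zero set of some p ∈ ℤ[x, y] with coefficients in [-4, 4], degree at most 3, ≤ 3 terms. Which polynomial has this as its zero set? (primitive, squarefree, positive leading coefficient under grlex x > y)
3*x^3 + 3*x^2*y - 2

First, degree: a generic line meets the curve in up to 3 points, so deg p = 3.
Then, observable constraints: no y-intercept at any integer in the box.
Finally, together with the visible shape, these determine p as stated.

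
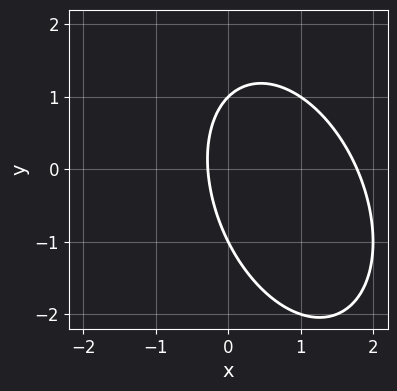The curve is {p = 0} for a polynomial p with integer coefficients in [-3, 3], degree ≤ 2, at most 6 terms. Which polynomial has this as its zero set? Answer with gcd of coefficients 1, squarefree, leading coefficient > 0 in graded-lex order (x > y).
2*x^2 + x*y + y^2 - 3*x - 1

First, degree: the shape is more complex than any degree-1 curve, so deg p = 2.
Then, from the axis intercepts and sections: the y-axis gridline crossings are at y ∈ {-1, 1}.
Finally, these observations pin down the coefficients.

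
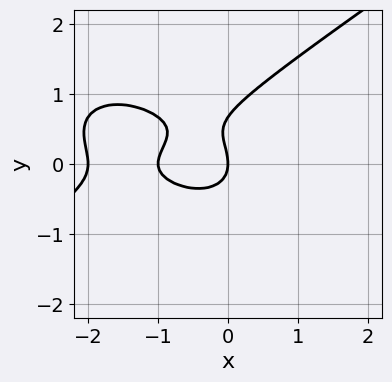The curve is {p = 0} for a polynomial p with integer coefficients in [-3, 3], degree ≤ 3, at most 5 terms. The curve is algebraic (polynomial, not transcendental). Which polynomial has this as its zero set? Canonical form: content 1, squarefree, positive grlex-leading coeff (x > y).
x^3 - 3*y^3 + 3*x^2 + 2*y^2 + 2*x

1. The degree is 3 — no degree-2 curve has this shape.
2. Checking where it meets the axes: it crosses the y-axis at the gridline y = 0; the x-axis gridline crossings are at x ∈ {-2, -1, 0}.
3. Together with the visible shape, these determine p as stated.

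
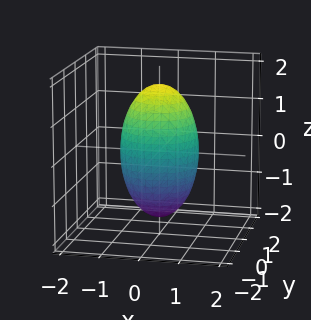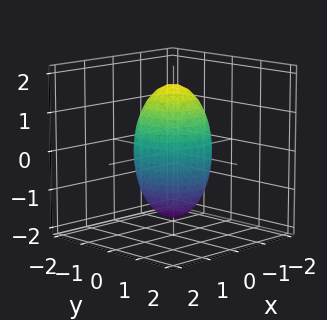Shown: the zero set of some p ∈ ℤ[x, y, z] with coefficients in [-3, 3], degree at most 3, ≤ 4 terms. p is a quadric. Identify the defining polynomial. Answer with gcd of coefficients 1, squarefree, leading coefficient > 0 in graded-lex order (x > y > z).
3*x^2 + 3*y^2 + z^2 - 3

First, degree: bounded and convex; a quadric, so deg p = 2.
Then, symmetries: the z ↦ −z reflection is a symmetry, so z appears only in even powers; rotational symmetry about the z-axis ⇒ p depends on x, y only through x² + y².
Next, against the integer gridlines: the y-axis gridline crossings are at y ∈ {-1, 1}; the x-axis gridline crossings are at x ∈ {-1, 1}; a circular section at z = 0 has radius exactly 1.
Finally, the integer polynomial consistent with all of this is the stated p.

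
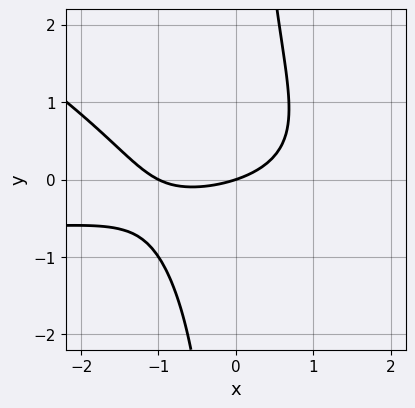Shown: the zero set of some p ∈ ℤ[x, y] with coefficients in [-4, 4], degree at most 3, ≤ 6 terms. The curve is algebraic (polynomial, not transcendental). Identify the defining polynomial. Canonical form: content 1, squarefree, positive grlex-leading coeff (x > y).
1. The degree is 3 — a generic line meets the curve in up to 3 points.
2. Reading off the gridlines: the x-axis gridline crossings are at x ∈ {-1, 0}; one y-axis crossing is at y = 0.
3. Together with the visible shape, these determine p as stated.

x^2*y + 2*x*y^2 + x^2 + x - 3*y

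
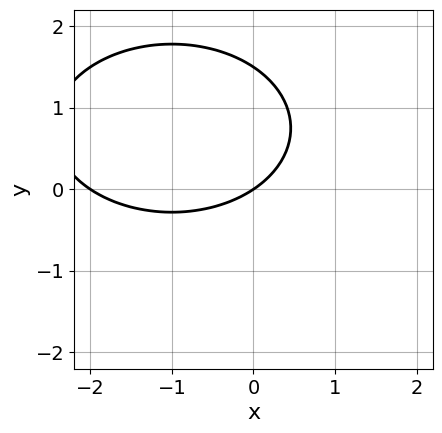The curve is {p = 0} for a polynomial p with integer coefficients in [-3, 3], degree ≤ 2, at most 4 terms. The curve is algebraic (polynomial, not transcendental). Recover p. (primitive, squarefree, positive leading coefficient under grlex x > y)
x^2 + 2*y^2 + 2*x - 3*y

(a) The degree is 2 — no degree-1 curve has this shape.
(b) Observable constraints: it crosses the y-axis at the gridline y = 0; among the integer gridlines, it crosses the x-axis at x ∈ {-2, 0}.
(c) Assembling these constraints gives the stated polynomial.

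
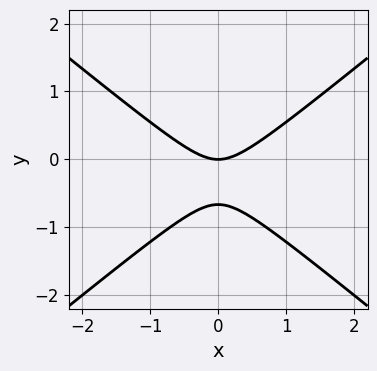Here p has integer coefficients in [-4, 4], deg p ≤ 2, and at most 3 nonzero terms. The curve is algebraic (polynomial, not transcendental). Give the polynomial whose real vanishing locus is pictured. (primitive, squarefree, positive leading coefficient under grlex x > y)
2*x^2 - 3*y^2 - 2*y

(a) The degree is 2 — a generic line meets the curve in up to 2 points.
(b) Symmetries: it's symmetric under x → −x, forcing even powers of x.
(c) From the axis intercepts and sections: it meets the x-axis at x = 0 (among the integer gridlines); it meets the y-axis at y = 0 (among the integer gridlines).
(d) Assembling these constraints gives the stated polynomial.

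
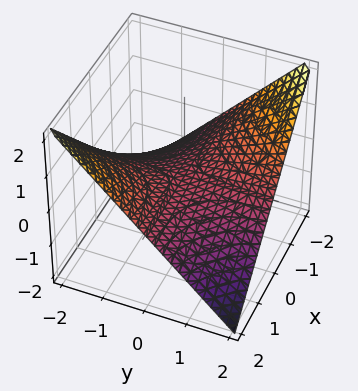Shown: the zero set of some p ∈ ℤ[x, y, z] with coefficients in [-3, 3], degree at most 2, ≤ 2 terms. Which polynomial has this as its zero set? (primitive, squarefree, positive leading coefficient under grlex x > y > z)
First, the degree is 2 — a hyperbolic paraboloid; a quadric.
Then, reading off the gridlines: it meets the z-axis at z = 0 (among the integer gridlines); every point of the x-axis in the box is on the surface.
Finally, fitting integer coefficients to these (and the overall shape) gives p.

x*y + 2*z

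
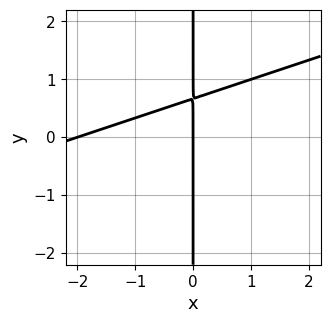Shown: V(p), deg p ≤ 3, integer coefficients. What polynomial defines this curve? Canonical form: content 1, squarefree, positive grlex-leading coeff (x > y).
x^2 - 3*x*y + 2*x

(a) Degree: the shape is more complex than any degree-1 curve, so deg p = 2.
(b) From the axis intercepts and sections: the visible y-axis segment lies entirely on the curve; among the integer gridlines, it crosses the x-axis at x ∈ {-2, 0}.
(c) Together with the visible shape, these determine p as stated.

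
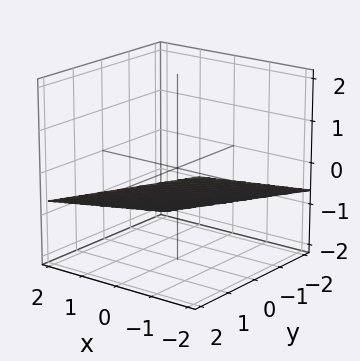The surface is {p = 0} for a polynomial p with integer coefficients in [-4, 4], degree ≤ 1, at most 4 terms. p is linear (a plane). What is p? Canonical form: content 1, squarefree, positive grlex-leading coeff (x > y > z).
x - y + 3*z + 2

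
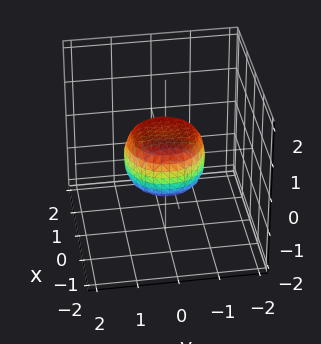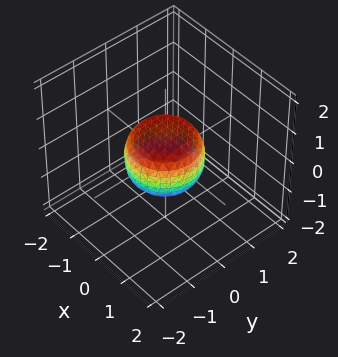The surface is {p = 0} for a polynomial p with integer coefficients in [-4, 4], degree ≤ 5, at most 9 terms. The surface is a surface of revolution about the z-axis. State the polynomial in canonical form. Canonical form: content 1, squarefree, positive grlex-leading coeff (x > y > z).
2*x^4 + 4*x^2*y^2 + 2*y^4 - x^2 - y^2 + 2*z^2 - 1

First, degree: a generic line meets the surface in up to 4 points, so deg p = 4.
Next, by symmetry, the surface is invariant under rotation about z: p = q(x² + y², z).
Next, checking where it meets the axes: a circular section at z = 0 has radius exactly 1; among the integer gridlines, it crosses the x-axis at x ∈ {-1, 1}.
Finally, putting this together gives p. Check: (0, 1, 0) on the y-axis lies on the surface, and p(0, 1, 0) = 0. ✓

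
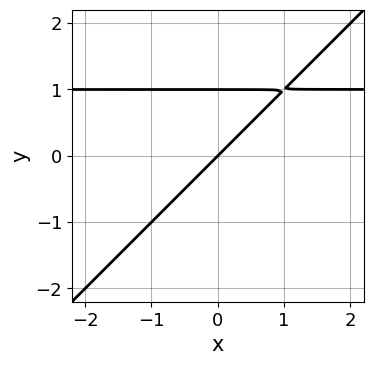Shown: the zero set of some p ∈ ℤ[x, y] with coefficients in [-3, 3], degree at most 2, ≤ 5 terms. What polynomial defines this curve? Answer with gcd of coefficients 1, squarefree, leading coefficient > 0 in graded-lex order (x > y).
Degree: no degree-1 curve has this shape, so deg p = 2.
Checking where it meets the axes: among the integer gridlines, it crosses the y-axis at y ∈ {0, 1}; one x-axis crossing is at x = 0.
Putting this together gives p.

x*y - y^2 - x + y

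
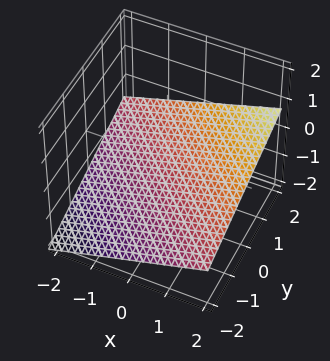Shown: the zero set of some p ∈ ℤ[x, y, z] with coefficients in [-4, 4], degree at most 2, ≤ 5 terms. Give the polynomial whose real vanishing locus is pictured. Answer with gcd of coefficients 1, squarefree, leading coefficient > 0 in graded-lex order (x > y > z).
x + y - 3*z - 2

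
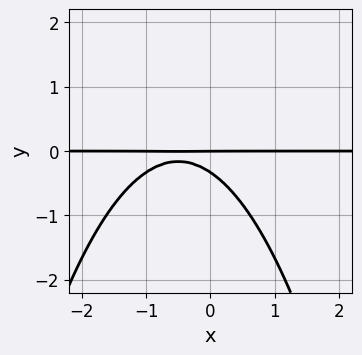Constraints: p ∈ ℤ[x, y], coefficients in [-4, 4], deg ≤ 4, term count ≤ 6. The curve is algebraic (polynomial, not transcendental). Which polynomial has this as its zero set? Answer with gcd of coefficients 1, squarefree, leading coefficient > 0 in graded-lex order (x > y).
2*x^2*y + 2*x*y + 3*y^2 + y

First, the degree is 3 — the shape is more complex than any degree-2 curve.
Next, checking where it meets the axes: it meets the y-axis at y = 0 (among the integer gridlines); the visible x-axis segment lies entirely on the curve.
Finally, these observations pin down the coefficients.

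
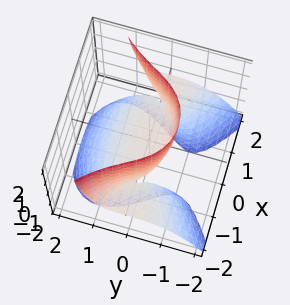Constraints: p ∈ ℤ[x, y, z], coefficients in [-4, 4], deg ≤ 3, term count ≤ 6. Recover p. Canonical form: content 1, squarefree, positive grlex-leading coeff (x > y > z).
2*x^2*z - 2*y^3 - 3*y*z - 3*z

1. Degree: the shape is more complex than any degree-2 surface, so deg p = 3.
2. From the axis intercepts and sections: the visible x-axis segment lies entirely on the surface; it meets the z-axis at z = 0 (among the integer gridlines); one y-axis crossing is at y = 0.
3. Putting this together gives p.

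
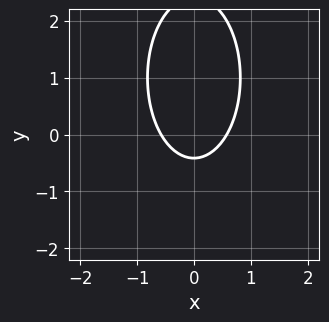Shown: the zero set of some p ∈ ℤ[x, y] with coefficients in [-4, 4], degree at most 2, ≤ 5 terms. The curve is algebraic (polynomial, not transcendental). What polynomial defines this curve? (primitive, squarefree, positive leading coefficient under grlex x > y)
3*x^2 + y^2 - 2*y - 1

1. The degree is 2 — no degree-1 curve has this shape.
2. Symmetries: mirror symmetry x ↦ −x ⇒ only even powers of x.
3. Assembling these constraints gives the stated polynomial.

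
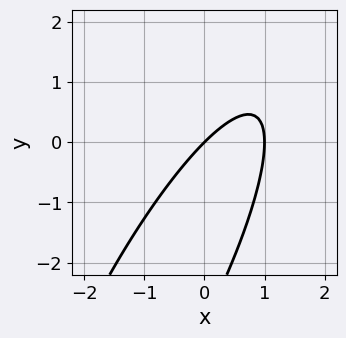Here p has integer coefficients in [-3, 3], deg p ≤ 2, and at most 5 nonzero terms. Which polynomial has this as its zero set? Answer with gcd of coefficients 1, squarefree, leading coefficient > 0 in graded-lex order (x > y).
(a) deg p = 2.
(b) From the axis intercepts and sections: among the integer gridlines, it crosses the x-axis at x ∈ {0, 1}; it crosses the y-axis at the gridline y = 0.
(c) Assembling these constraints gives the stated polynomial.

3*x^2 - 3*x*y + y^2 - 3*x + 3*y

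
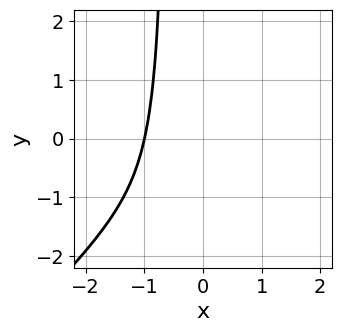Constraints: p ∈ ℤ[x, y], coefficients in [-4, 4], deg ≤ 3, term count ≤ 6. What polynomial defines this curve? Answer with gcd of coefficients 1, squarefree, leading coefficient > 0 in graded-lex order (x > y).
3*x^3 - 3*x^2*y + y + 3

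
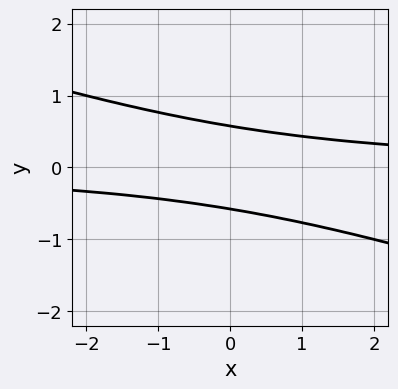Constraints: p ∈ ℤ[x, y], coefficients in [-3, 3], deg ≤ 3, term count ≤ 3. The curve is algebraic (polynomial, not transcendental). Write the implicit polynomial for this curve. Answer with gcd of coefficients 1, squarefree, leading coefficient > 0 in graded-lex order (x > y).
1. The degree is 2 — no degree-1 curve has this shape.
2. Observable constraints: no x-intercept at any integer in the box.
3. Solving for integer coefficients yields p as stated.

x*y + 3*y^2 - 1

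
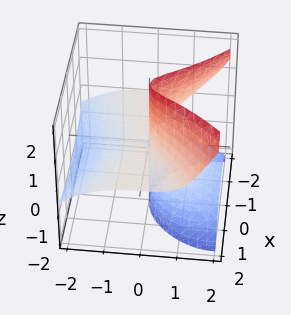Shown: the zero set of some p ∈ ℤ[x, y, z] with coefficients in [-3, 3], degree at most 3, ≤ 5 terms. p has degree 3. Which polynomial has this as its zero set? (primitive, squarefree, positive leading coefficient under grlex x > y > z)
(a) Degree: a generic line meets the surface in up to 3 points, so deg p = 3.
(b) From the visible intercepts: the visible z-axis segment lies entirely on the surface; the visible x-axis segment lies entirely on the surface; one y-axis crossing is at y = 0.
(c) Together with the visible shape, these determine p as stated.

2*x^2*z - y^3 + y*z^2 - 3*y*z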